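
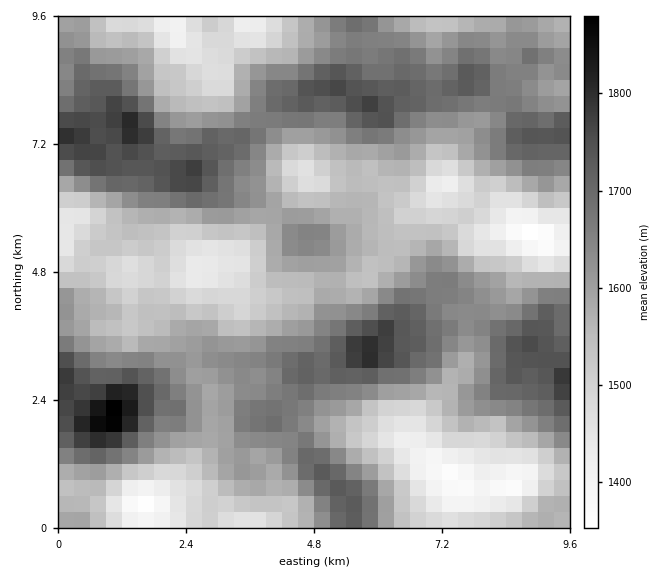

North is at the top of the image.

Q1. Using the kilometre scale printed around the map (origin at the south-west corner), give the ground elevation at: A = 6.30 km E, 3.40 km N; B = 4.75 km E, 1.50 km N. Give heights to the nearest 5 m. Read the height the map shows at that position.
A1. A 1735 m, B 1675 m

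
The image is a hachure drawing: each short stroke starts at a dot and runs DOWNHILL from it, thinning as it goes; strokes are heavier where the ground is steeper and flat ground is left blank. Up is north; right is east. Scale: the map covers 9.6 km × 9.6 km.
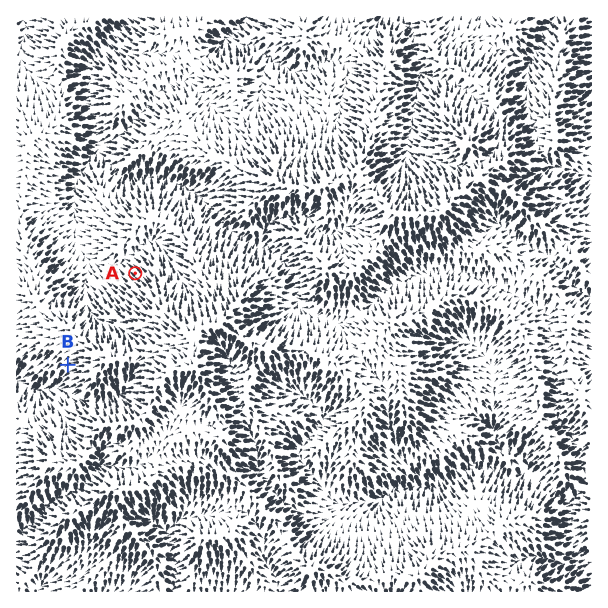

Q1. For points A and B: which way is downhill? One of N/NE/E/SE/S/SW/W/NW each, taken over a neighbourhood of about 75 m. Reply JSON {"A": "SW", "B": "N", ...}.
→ {"A": "NW", "B": "SW"}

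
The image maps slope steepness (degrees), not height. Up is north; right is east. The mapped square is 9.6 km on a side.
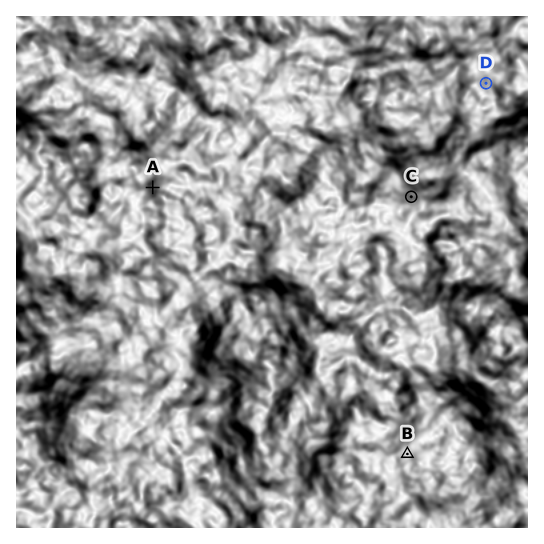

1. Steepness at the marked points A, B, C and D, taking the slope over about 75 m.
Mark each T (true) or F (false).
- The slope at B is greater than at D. F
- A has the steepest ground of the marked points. T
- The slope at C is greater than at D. T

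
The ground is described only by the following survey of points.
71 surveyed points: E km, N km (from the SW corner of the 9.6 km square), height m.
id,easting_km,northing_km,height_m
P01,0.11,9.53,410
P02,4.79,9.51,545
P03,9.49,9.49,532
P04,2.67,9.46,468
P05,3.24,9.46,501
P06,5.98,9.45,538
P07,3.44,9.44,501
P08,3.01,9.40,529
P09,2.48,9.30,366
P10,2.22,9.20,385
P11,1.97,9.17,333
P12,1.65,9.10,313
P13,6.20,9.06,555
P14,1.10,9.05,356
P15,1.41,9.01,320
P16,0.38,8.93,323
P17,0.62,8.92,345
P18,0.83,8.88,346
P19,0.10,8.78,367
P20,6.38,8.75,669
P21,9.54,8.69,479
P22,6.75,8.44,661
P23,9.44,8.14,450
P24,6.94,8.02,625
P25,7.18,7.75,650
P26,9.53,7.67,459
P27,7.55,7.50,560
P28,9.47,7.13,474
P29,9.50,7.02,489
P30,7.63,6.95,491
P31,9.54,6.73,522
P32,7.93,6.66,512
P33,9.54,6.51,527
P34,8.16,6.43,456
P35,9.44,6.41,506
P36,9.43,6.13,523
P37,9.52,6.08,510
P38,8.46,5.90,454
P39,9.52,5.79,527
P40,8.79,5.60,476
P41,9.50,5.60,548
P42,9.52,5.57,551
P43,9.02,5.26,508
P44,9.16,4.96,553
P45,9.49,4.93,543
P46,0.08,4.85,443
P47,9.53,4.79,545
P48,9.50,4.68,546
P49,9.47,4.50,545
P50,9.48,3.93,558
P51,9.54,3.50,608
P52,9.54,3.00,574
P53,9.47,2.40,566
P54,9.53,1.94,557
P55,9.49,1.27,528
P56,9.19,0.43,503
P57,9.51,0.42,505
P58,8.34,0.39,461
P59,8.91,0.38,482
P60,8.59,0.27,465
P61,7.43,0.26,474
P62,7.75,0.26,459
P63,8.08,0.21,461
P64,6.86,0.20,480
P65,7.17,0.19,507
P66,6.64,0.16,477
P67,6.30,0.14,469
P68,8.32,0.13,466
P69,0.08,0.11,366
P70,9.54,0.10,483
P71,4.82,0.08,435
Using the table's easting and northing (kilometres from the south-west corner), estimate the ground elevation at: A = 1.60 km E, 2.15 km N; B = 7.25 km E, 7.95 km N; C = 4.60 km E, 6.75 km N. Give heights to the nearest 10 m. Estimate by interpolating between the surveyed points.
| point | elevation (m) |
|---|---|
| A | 460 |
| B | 620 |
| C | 510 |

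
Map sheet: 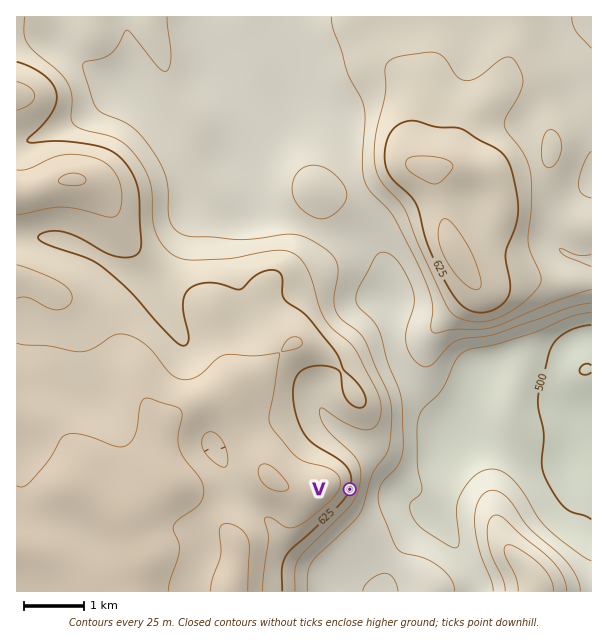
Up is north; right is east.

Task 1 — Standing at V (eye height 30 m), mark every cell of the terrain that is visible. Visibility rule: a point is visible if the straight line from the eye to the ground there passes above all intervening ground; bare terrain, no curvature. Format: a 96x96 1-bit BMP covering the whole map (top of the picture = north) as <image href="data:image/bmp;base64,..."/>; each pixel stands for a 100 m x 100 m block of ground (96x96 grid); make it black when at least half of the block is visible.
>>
<image width="96" height="96" href="data:image/bmp;base64,Qk2+BAAAAAAAAD4AAAAoAAAAYAAAAGAAAAABAAEAAAAAAIAEAAATCwAAEwsAAAIAAAAAAAAA////AAAAAAAAAAAAD/////+//gAAAAAAD////////gAAAAAAD////////gAAAAAAD////////gAAAAAAB////////AAAAAAAB////////AAAAAAAB///////+AAAAAAAB///////8AAAAAAABwP/////4AAAAAAAAAH/////wAAAAAAAAAH/////wAAAAAAAAAD/////gAAAAAAAAAD/////gAAAAAAAAAB/////gAAAAAAAAAB/////gAAAAAAAAAA/////gAEAAAAAAAAf////gAMAAAAAAAAf////gA8AAAAAAAAP////gB8AAAAAAAAH//////8AAAAAAAAD//////8AAAAAAAAB//////8AAAAAAAAB//////8AAAAAAAAB//////8AAAAAAAAD//////8AAAAAAAAH/z////8AAAAAAAAP/j////8AAAAAAAAf/j///P8AAAAAAAA//D//+H8AAAAAAB///D//8H8AAAAAAH//+D//8H8AAAAAA///4D//8H8AAAAAD///wD//8H8AAAAAD///gD//+P8AAAAAD///AD///P8AAAAAB//+AD////8AAAAAAP/+AD////8AAAAAAD/+AD////8AAAAAAB/8AD////8AAAAAAB/4AH////8AAAAAAA/wAH////8AAAAAAAPAAH////8AAAAAAAAAAH////8AAAAAAAAAAH////8AAAAAAAAAAD////8AAAAAAAAAAD////8AAAAAAAAAAD////8AAAAAAAAAAD////8AAAAAAAAAAD////8AAAAAAAAAAD/+D/8AAAAAAAAAAD/8A/8AAAAAAAAAAD/4AP8AAAAAAAAAAD/wAAAAAAAAAAAAAH/wAAAAAAAAAAAAAH/gAAAAAAAAAAAAAH/AAAAAAAAAAAAAAH/AAAAAAAAAAAAAAP+AAAAAAAAAAAAAAP8AAAEAAAAAAAAAAP8AAAEAAAAAAAAAAf4AAAEAAAAAAAAAAf4AAAAAAAAAAAAAA/4AAAAAAAAAAAAAA/4AAAAAAAAAAAAAB/4AAAAAAAAAAAAAB/4AAAAAAAAAAAAAD/4AAAAAAAAAAAAAH/8AAAAAAAAAAAAAP/8AAAAAAAAAAAAAP/+AAAAAAAAAAAAAP//AAAAAAAAAAAAAf8AAAAAAAAAAAAAAfwAAAAAAAAAAAAAAfAAAAAAAAAAAAAAAeAAAAAAAAAAAAAAAcAAAAAAAAAAAAAAAcAAAAAAAAAAAAAAAcAAAAAAAAAAAAAAAcAAAAAAAAAAAAAAA8AAAAAAAAAAAAAAB8AAAAAAAAAAAAAAD8AAAAAAAAAAAAAAH8AAAAAAAAAAAAAAH+AAAAAAAAAAAAAAP+AAAAAAAAAAAAAAP+AAAAAAAAAAAAAAf+AAAAAAAAAAAAAAf/AAAAAAAAAAAAAAf+AAAAAAAAAAAAAA/8AAAAAAAAAAAAAA/4AAAAAAAAAAAAAB/4AAAAAAAAAAAAAB/4AAAAAAAAAAAAAD/4AAAAAAAAAAAAAD/8AAAAAAAAAAAAAD/8AAAAAA="/>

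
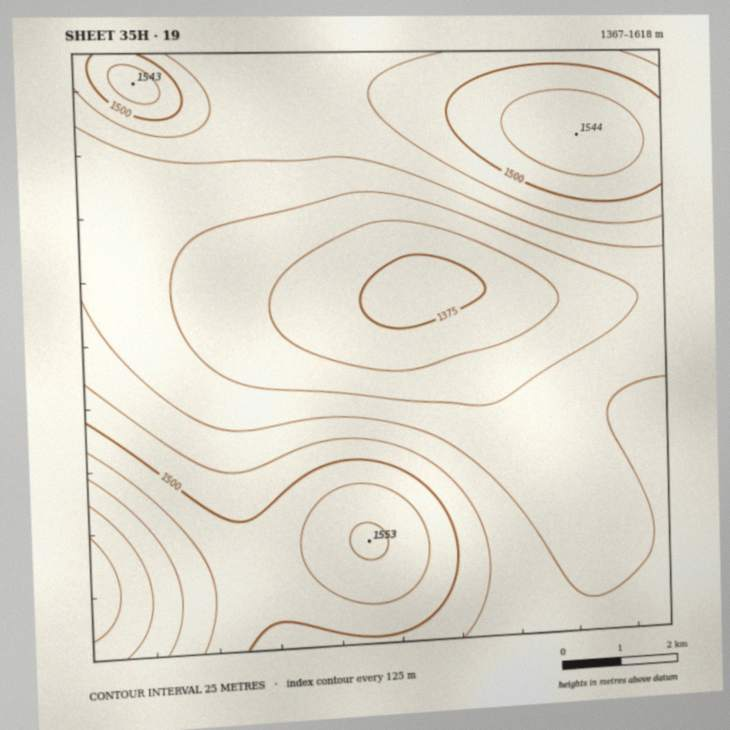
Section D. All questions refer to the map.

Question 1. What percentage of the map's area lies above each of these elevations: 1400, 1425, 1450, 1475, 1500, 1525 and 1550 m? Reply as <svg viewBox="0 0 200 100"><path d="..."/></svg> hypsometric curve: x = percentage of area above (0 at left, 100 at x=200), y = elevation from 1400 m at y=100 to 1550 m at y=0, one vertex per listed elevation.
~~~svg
<svg viewBox="0 0 200 100"><path d="M182 100l-23-17-48-16-38-17-23-17-26-16-16-17"/></svg>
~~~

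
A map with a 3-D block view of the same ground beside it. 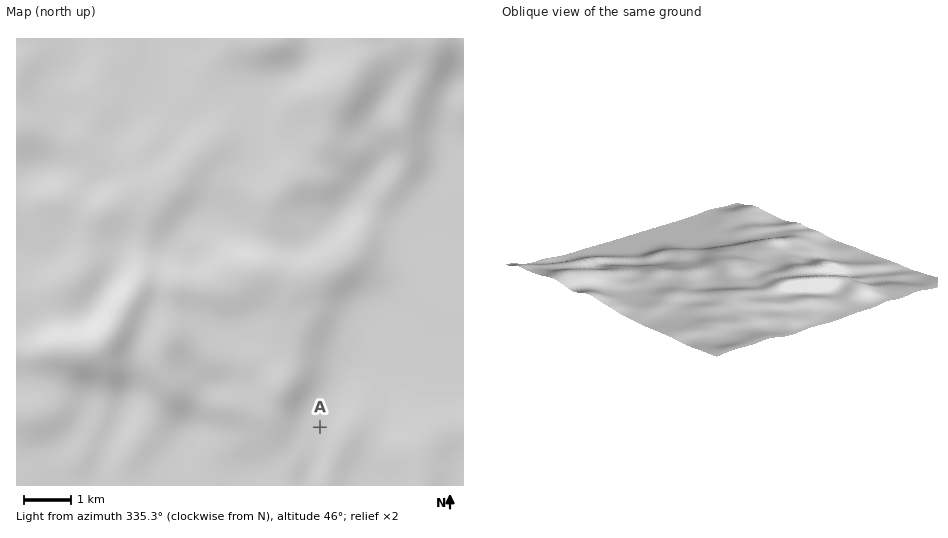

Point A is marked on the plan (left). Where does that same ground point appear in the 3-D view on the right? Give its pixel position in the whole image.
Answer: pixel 774 235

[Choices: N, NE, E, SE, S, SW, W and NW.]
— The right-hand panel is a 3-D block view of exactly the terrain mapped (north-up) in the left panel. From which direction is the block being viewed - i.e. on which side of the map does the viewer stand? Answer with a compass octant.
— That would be NW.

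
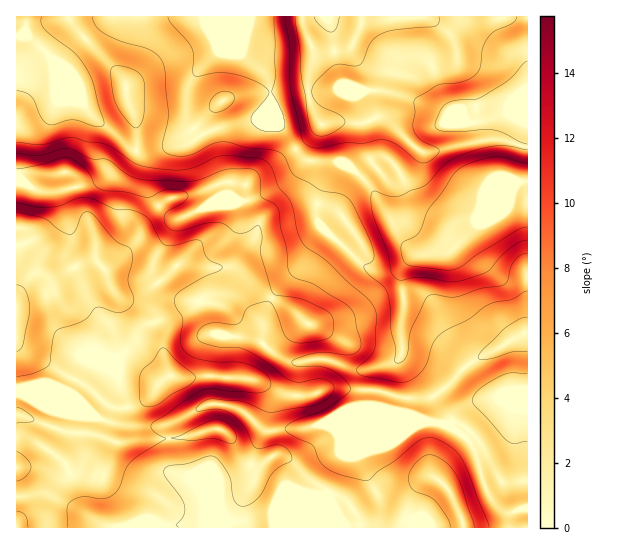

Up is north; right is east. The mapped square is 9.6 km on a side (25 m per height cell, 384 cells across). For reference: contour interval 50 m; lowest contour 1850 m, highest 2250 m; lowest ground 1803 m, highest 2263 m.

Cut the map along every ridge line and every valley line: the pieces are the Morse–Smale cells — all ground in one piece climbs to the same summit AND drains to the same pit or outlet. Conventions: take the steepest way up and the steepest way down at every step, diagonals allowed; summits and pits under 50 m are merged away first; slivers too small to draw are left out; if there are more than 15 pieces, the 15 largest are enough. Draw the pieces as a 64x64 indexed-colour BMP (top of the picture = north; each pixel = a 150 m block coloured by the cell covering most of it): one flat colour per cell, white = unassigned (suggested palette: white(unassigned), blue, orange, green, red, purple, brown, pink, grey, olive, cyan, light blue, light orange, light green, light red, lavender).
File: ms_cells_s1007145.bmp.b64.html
<image width="64" height="64" href="data:image/bmp;base64,Qk12CAAAAAAAAHYAAAAoAAAAQAAAAEAAAAABAAQAAAAAAAAIAAATCwAAEwsAABAAAAAAAAAA////ALR3HwAOf/8ALKAsACgn1gC9Z5QAS1aMAMJ34wB/f38AIr28AM++FwDox64AeLv/AIrfmACWmP8A1bDFABEREREREREREREREREREREREREREREUREREREREREQRERERERERERERERERERERERERERERERRERERERERERBEREREREREREREREREREREREREREREREUREREREREQREREREREREREREREREREREREREREREREUREREREREQRERERERERERERERERERERERERERERERERRERERERERBERERERERERERERERERERERERERERERERREREREREREERERERERERERERERERERERERERERERERFEREREREREERERERERERERERERERERERERERERERERFEREREREREQREREREREREREREREREREREREREREREREURERERERERBERERERERERERERERERERERERERERERERFERERERERBERERERERERERERERERERERERERERERERERFEREREREERERERERERERERERERERERERERERERERERERFEREREERERERERERERERERERERERERERERERERERERERREREERERERERERERERERERERERERERERERERERERERERERERERERERERERERERERERERERERERERERERERERERERERERERERERERERERERERERERERERERERERERERERERERERERERERERERERERERERERERERERERERERERERERERERERERERERERERERERERERERERERERERERERERERERERERERERERERERERERERERERERERERERERERERERERERERERERERERERERERERERERERERERERERERERERERERERERERERERERERERERERERERERERERERERERERERERERERERERERERERERERERERERERERERERERERERERERERERERERERERERERERERERERERERERERERERERERERERERERERERERERERERERERERERERERERERERERERERERERERERERERERERERERERERERERERERERERERERERERERERERERERERERERERERERERERERERERERERERERERERERERERERERERERERERERERERERERERERERERERERERERERERERERERERERERERERERERERERERERERERERERERERERERERERERERERERERERERERERERERERERERERERERERERERERERERERERERERERERERERERERERERERERERERERERERERERERERERERERERERERERERERERERERERERERERERERERERERERERERERERERERERERERERERERERERERERERERERERERERERERERERERERERERERERERERERERERERERERMzEREREREREREREREREREREREREREREREREREREREREzMxERERERERERERERERERERERERERERERERERERERETMzMRERERERERERERERERERERERERERERERERERERERMzMxERERERERERERERERERERERERERERERERERERERETMzMREREREREREREREREREREREREREREREREREREREREzMxEREREREREREREREREREREREREiIRERERERERERERMzMRERERERERERERERERERERERIiIiIREREREREREREzMzERERERERERERERERERERESIiIiIiIRERERERERETMzMzMRERERERERERERERERERIiIiIiIiERERERERERMzMzMzMxERERERERERERERERIiIiIiIiIREREREREREzMzMzMzMzMxERERERERERERIiIiIiIiIiIRERERERETMzMzMzMzMzMxEREREREREREiIiIiIiIiIhEREREREREzMzMzMzMzMzMREREREiIREiIiIiIiIiIiERERERERERMzMzMzMzMzMzMRIiIiIiIiIiIiIiIiIiIREREREREREzMzMzMzMzMzMzIiIiIiIiIiIiIiIiIiIhERERERERETMzMzMzMzMzMzVSIiIiIiIiIiIiIiIiIiERERERERERMzMzMzMzMzMzNVUiIiIiIiIiIiIiIiIiIREREREREREzMzMzMzMzMzNVVVIiIiIiIiIiIiIiIiIhERERERERETMzMzMzMzMzNVVVIiIiIiIiIiIiIiIiIiERERERERETMzMzMzMzMzM1VVUiIiIiIiIiIiIiIiIiIRERERERERMzMzMzMzMzMzVVVSIiIiIiIiIiIiIiIiIhEREREREREzMzMzMzMzMzNVVVIiIiIiIiIiIiIiIiIiERERERERETMzMzMzMzMzM1VVIiIiIiIiIiIiIiIiIiIRERERERETMzMzMzMzMzM1VVVSIiIiIiIiIiIiIiIiIhERERERETMzMzMzMzMzM1VVVVIiIiIiIiIiIiIiIiIiERERERETMzMzMzMzMzM1VVVVUiIiIiIiIiIiIiIiIiIRERERETMzMzMzMzMzM1VVVVVSIiIiIiIiIiIiIiIiIhERERETMzMzMzMzMzMzVVVVVVIiIiIiIiIiIiIiIiIiERERETMzMzMzMzMzMzM1VVVVIiIiIiIiIiIiIiIiIiIRERERMzMzMzMzMzMzMzVVVVUiIiIiIiIiIiIiIiIiIhERERMzMzMzMzMzMzMzNVVVVSIiIiIiIiIiIiIiIiIi"/>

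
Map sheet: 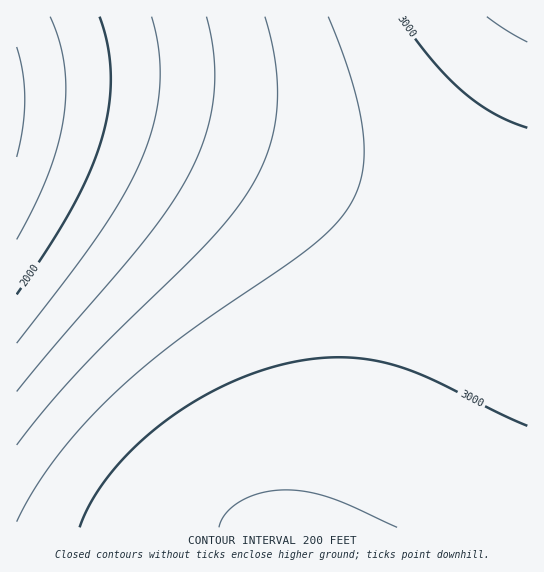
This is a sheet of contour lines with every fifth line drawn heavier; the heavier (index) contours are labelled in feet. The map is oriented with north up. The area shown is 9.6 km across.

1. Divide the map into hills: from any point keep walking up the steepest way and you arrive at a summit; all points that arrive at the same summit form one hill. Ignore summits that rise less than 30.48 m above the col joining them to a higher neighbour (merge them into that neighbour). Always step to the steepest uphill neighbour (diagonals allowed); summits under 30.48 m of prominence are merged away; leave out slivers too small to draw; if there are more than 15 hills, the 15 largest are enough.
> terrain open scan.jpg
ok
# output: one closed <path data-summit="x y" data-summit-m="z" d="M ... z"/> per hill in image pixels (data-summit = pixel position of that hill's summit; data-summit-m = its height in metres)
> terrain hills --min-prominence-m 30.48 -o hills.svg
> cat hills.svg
<path data-summit="294 527" data-summit-m="981" d="M50 104l-34 1 1 423 511-1-1-266-84-30-176-75-65-23-87-21z"/><path data-summit="527 17" data-summit-m="997" d="M527 16l-510 0-1 87 34 1 49 5 55 11 48 13 65 23 176 75 84 30z"/>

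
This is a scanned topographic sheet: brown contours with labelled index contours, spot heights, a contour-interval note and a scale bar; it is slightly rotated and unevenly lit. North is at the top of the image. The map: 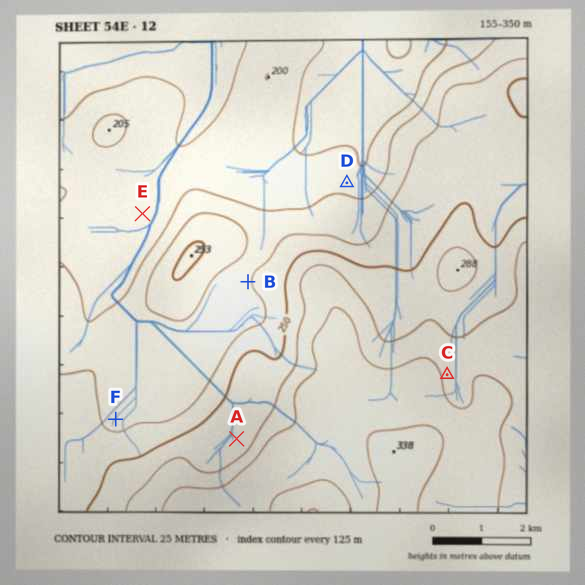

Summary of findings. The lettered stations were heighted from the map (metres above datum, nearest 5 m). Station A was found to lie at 255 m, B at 225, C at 295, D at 190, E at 195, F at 220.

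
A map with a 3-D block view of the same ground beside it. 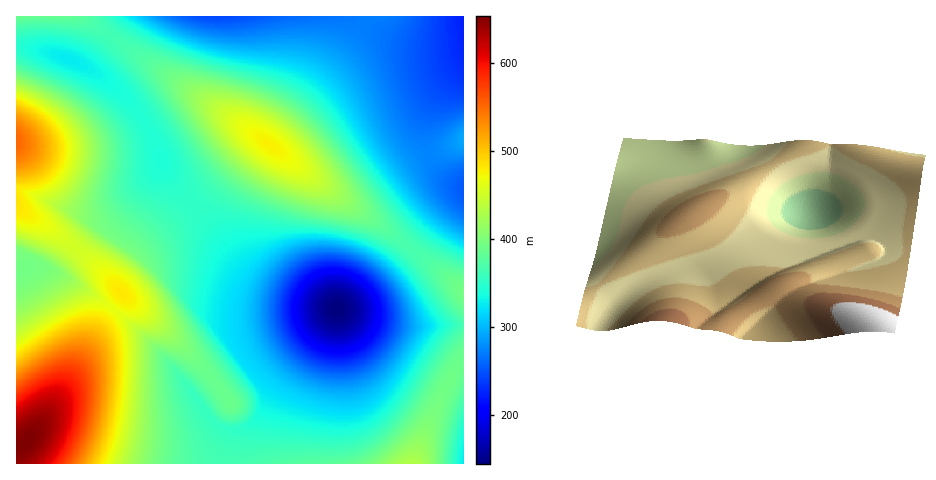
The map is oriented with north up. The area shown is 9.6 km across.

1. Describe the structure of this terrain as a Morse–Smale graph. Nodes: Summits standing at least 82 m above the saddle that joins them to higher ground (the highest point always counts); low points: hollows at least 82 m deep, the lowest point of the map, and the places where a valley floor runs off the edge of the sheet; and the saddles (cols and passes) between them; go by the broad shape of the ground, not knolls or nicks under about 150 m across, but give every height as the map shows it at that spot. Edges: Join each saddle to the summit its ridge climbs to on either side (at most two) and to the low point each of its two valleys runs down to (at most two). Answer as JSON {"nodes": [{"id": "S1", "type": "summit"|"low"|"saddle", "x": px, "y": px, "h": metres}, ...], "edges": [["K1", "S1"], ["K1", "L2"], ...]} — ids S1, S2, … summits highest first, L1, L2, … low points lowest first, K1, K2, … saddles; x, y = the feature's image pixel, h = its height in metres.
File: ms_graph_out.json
{"nodes": [
{"id": "S1", "type": "summit", "x": 26, "y": 441, "h": 653},
{"id": "S2", "type": "summit", "x": 17, "y": 141, "h": 552},
{"id": "S3", "type": "summit", "x": 270, "y": 145, "h": 477},
{"id": "L1", "type": "low", "x": 337, "y": 309, "h": 144},
{"id": "L2", "type": "low", "x": 463, "y": 19, "h": 222},
{"id": "K1", "type": "saddle", "x": 75, "y": 248, "h": 452},
{"id": "K2", "type": "saddle", "x": 412, "y": 249, "h": 367},
{"id": "K3", "type": "saddle", "x": 110, "y": 36, "h": 363},
{"id": "K4", "type": "saddle", "x": 193, "y": 204, "h": 352}],
"edges": [["K1", "S1"], ["K1", "S2"], ["K1", "L1"], ["K2", "S3"], ["K2", "L1"], ["K2", "L2"], ["K3", "S3"], ["K3", "L1"], ["K3", "L2"], ["K4", "S1"], ["K4", "S3"], ["K4", "L1"]]}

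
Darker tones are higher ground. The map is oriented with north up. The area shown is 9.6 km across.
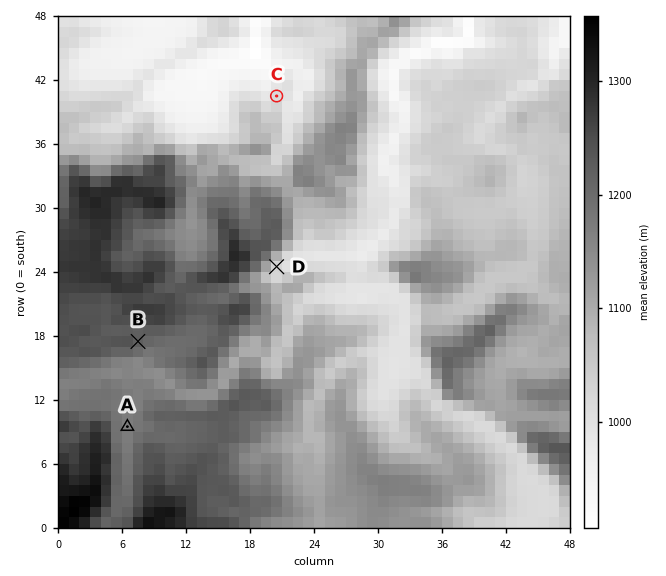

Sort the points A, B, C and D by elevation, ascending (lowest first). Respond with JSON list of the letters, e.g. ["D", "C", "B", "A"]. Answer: ["C", "D", "A", "B"]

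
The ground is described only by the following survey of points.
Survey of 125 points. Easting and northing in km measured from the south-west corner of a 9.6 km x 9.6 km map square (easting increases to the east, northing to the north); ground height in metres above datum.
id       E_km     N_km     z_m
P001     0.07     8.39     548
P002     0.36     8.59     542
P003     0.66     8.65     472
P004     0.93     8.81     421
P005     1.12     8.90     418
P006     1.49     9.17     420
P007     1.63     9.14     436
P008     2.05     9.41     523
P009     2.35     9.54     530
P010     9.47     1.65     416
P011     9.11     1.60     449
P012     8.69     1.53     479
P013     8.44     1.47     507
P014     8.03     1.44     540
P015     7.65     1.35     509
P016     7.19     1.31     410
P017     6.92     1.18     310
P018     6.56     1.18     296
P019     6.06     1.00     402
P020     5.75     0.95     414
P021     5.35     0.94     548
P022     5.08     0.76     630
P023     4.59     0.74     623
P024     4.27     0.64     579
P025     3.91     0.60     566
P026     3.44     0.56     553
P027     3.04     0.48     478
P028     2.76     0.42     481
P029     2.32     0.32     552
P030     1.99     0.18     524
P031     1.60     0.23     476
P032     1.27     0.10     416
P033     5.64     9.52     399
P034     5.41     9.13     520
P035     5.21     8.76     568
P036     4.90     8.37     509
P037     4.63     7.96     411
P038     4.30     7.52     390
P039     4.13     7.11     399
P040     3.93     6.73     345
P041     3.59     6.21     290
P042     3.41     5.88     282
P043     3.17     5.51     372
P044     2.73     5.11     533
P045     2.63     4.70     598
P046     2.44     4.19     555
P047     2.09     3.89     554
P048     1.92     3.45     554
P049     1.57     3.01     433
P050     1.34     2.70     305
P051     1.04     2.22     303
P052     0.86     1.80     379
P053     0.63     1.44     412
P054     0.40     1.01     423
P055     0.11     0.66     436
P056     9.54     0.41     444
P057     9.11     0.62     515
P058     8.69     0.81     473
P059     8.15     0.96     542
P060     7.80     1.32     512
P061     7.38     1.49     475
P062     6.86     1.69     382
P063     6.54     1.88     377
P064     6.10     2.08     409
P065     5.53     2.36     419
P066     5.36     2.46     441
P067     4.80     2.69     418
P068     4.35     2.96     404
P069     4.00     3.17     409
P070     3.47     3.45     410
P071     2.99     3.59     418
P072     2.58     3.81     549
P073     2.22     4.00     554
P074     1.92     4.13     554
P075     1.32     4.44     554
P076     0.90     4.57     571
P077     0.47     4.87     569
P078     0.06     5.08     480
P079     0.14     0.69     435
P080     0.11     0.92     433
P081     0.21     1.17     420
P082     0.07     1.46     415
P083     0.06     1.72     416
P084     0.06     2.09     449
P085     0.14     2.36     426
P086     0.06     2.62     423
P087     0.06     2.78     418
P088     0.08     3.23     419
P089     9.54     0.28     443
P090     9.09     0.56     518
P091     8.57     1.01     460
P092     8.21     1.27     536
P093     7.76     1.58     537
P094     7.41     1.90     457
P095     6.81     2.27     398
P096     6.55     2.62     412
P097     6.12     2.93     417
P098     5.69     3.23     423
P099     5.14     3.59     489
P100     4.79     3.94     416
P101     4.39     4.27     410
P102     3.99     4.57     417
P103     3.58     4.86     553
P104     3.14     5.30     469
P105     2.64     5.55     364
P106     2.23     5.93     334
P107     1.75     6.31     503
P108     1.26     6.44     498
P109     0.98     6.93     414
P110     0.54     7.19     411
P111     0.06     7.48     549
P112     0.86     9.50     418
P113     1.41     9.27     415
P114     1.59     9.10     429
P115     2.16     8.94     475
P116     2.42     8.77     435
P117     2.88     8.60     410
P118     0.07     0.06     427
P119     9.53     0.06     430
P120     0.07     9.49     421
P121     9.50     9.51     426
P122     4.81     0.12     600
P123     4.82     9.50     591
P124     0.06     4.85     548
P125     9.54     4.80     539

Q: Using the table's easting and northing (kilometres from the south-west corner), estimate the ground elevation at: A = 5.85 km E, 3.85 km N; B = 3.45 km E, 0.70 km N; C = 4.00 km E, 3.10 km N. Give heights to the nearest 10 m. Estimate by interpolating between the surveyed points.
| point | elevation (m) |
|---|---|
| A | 540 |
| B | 560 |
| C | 400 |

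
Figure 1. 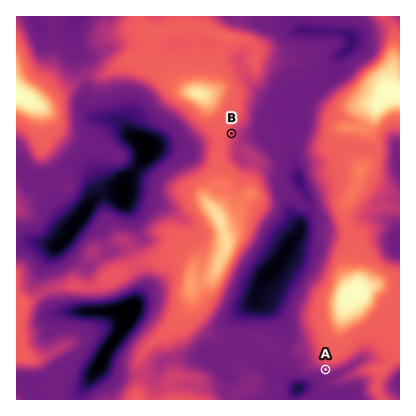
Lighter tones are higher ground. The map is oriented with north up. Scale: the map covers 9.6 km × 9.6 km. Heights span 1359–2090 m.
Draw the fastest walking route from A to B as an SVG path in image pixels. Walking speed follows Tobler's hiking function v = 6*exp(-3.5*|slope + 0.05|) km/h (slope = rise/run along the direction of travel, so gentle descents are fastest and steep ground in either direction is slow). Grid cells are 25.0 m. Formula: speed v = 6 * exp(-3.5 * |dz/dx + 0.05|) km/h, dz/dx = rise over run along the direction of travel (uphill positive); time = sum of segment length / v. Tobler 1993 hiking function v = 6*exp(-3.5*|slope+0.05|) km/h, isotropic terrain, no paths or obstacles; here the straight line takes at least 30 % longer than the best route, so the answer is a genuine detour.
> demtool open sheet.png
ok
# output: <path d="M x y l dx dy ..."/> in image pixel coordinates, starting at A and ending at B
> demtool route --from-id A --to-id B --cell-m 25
<path d="M326 370l-10-6-2-2-18-36 0-26 18-36 0-46-8-14-28-28-6-12-8-8-18-10-4 0-4-2-6-10"/>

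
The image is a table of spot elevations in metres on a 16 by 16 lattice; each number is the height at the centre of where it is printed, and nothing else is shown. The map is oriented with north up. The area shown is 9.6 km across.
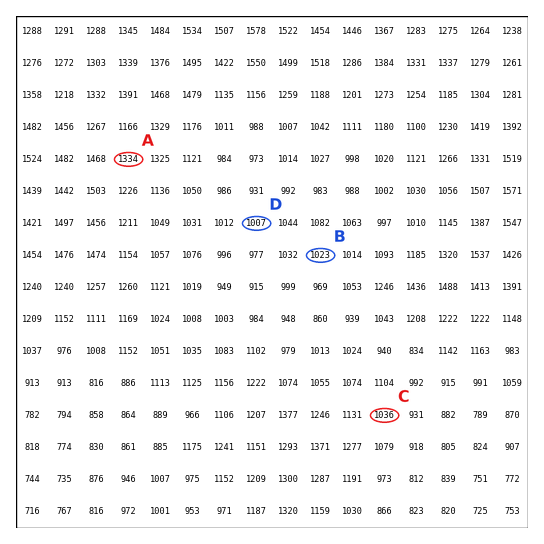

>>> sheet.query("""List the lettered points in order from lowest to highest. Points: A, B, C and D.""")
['D', 'B', 'C', 'A']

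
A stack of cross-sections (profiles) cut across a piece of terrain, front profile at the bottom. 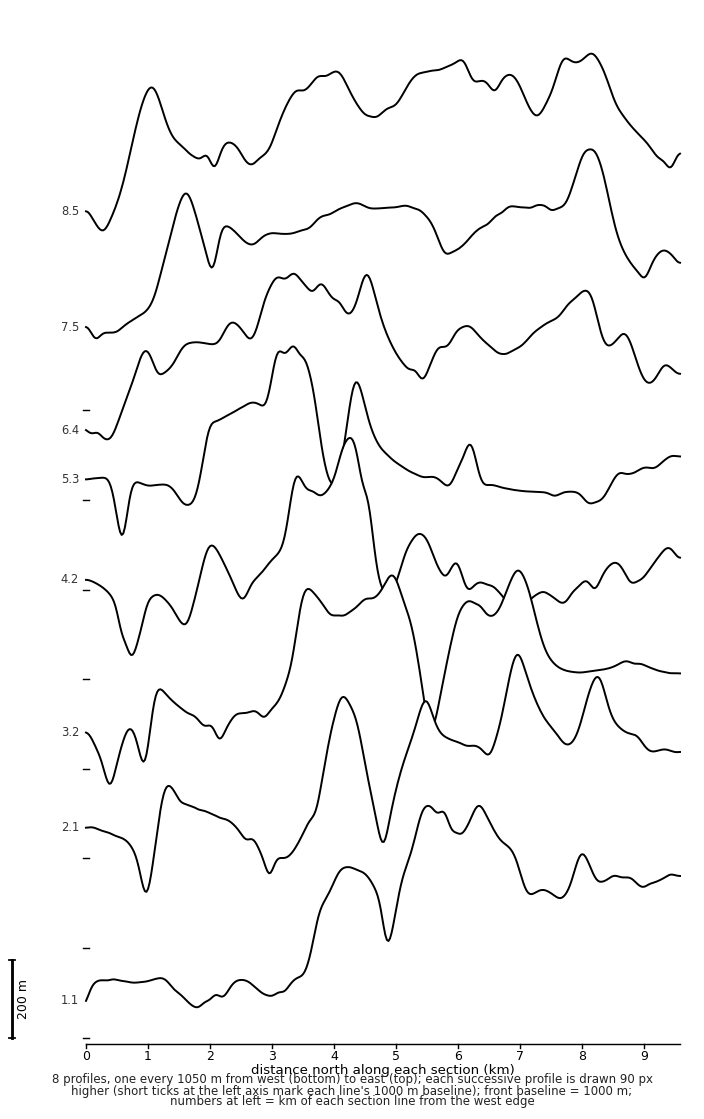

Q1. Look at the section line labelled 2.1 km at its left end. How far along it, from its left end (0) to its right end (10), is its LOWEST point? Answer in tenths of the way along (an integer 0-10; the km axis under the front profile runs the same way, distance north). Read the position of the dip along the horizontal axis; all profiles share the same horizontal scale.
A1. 1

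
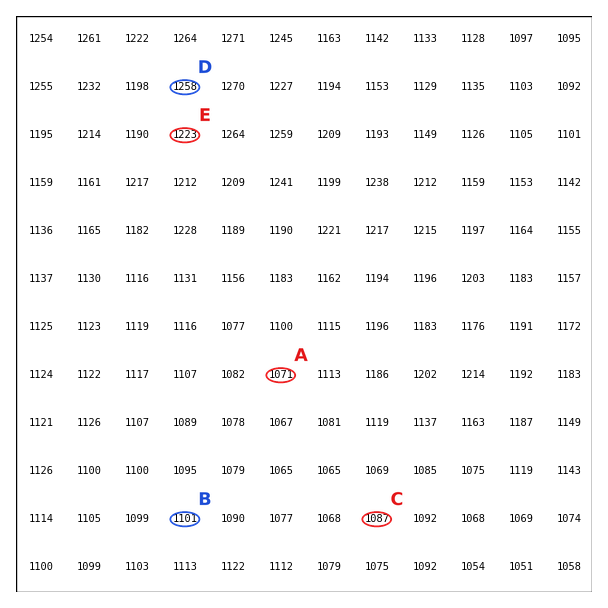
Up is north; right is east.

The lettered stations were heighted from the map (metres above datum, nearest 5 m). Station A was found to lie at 1070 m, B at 1100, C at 1085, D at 1260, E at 1225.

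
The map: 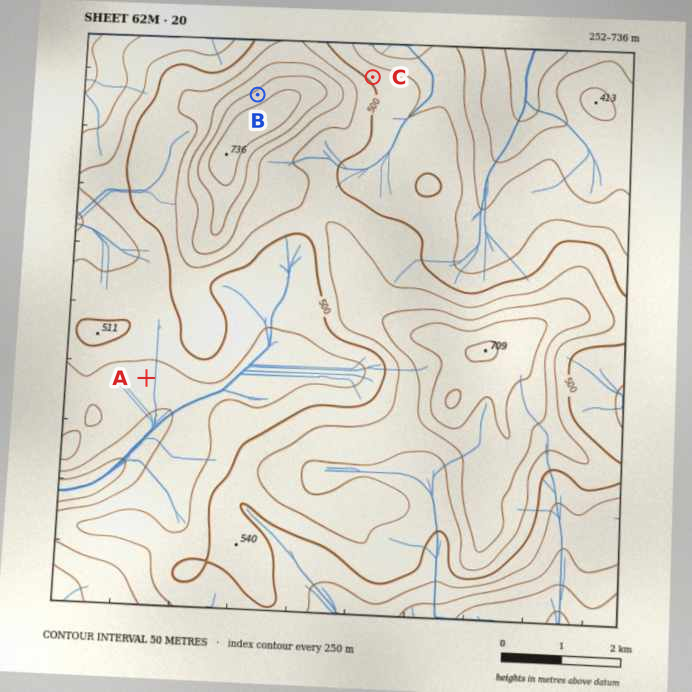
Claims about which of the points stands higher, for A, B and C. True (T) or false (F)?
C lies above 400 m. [T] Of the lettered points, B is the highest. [T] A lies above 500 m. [F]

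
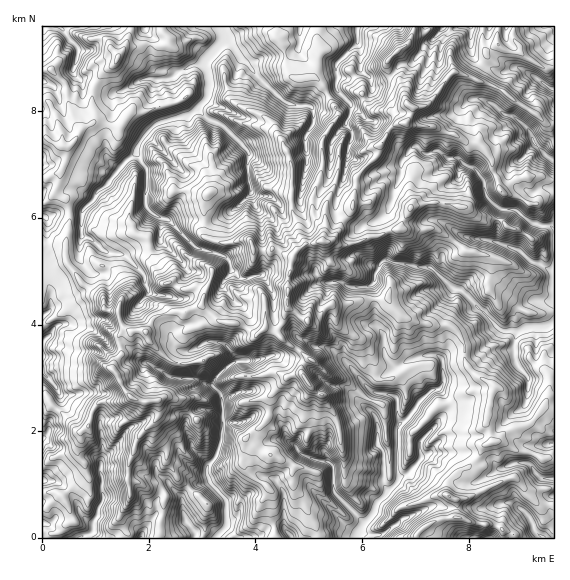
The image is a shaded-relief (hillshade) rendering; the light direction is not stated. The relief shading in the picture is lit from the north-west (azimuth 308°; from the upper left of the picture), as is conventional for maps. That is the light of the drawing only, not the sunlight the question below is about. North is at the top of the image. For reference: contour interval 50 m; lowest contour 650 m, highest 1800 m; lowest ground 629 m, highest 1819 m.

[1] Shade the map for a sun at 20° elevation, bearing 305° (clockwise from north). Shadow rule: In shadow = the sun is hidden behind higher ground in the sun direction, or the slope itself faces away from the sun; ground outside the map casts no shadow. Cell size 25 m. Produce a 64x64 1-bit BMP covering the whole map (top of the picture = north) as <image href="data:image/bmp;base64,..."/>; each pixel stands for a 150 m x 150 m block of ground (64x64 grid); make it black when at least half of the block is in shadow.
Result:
<image width="64" height="64" href="data:image/bmp;base64,Qk0+AgAAAAAAAD4AAAAoAAAAQAAAAEAAAAABAAEAAAAAAAACAAATCwAAEwsAAAIAAAAAAAAA////AAAAAAA+Gf4CHyH//A59/yYfGP+MTz/vFj/OABgLP+cGH+cH+BMf5wY+4I/wA5/nBH/4A/MDH/8A3/wAcAMf/gSb/AMPgx/+DBv+Ac0Dn/4AO/8A/Qef/wPz/4HwB8//A3f/gMYH7/8Pd/tAA4Mn/w63/YAAgxv/jgf8wMADD//kB/5A8AEX/mR//wD4QAG3BH/7APhAAG/iP//AOAAwP/N/+eAIADv/AH/wYAAAfv/Af/BAIAA8B/4//kQgAB3z/n/vxuQAEz8//+/DIMAWP5v/6+eAwAIBi3/jAz4gMCALf8EAP4A4AAm/wIxggDgNCeQEbVwADY8J9g/8HwAJh4H/6fw/AAhHsf/v/D8AAAM5///8OwAAADn///APCAADMP//4B8YAg+wf//x/xwCACAGf//7CAIAAAeH//kIDgAAC+f/j8wfh4AJ8+f/zh2H4Qnxw/8OHMfhibADoQcMAeGJsAMCA4wAwZX4NwYTyAHB1PwXYBPoAcHUf37wH/gDwdY//n8PeAOB3j/4Pg08AwPeH/A8BD4CAc4f8JgAP+AAzgf8GAAf/ABGA/5xAAP4AAYB//EAAHwAxAB/gQCEHAHMgn+IAP8YAEiCPwgQf5kAGAMYHTh/+QAZHwB9OH/4ABwfzDAYPPwAHg/cBDAQfAEHA8wMABBEAQMDzEAAGAABAgHAWA=="/>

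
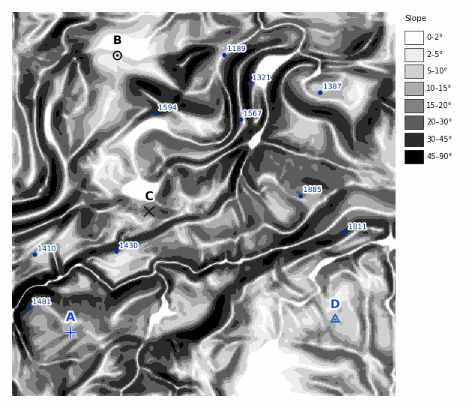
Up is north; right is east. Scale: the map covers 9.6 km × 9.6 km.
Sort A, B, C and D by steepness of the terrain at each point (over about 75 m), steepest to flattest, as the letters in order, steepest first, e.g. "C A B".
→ C A D B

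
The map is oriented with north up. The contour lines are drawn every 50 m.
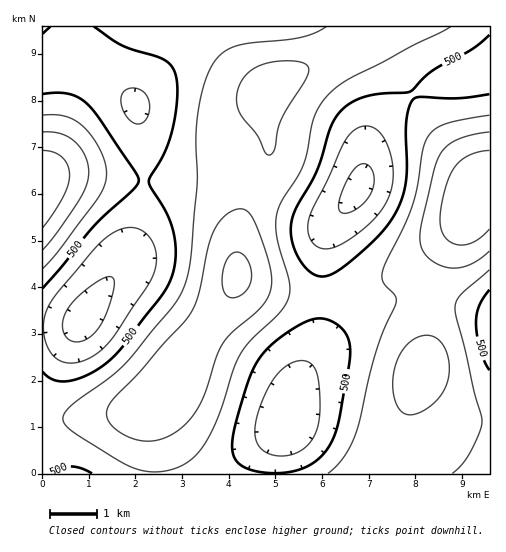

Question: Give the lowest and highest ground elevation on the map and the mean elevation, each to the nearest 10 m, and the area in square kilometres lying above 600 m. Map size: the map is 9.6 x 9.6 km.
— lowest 380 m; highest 700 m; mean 540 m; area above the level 15.4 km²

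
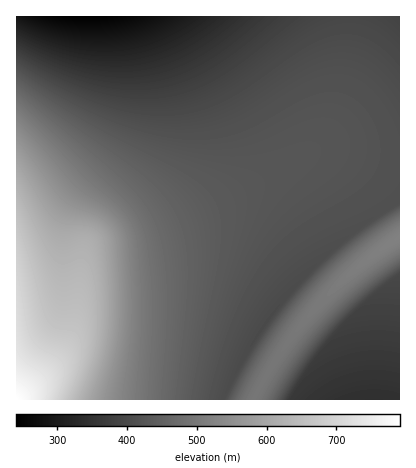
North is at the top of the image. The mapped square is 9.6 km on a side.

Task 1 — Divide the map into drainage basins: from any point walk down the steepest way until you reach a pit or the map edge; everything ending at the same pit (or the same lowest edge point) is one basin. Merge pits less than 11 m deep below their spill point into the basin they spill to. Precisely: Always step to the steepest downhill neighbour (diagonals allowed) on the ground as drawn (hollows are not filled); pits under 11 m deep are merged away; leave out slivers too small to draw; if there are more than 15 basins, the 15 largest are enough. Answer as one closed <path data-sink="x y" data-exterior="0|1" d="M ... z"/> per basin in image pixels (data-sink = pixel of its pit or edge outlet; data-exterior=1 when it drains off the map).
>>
<path data-sink="84 16" data-exterior="1" d="M400 16l-384 0 0 382 38-34 16-26 7-30 4-44 4-12 7-6 46-11 38-13 66-31 76-41 18-1 44 9 20 1z"/><path data-sink="264 324" data-exterior="0" d="M336 149l-14 0-10 3-70 39-82 37-34 10-28 5-10 5-7 16-4 44-7 30-16 26-38 36 238 0 18-34 40-54 44-44 44-32 0-76-20-2z"/><path data-sink="374 400" data-exterior="1" d="M400 237l-44 31-44 44-40 54-18 34 146 0z"/>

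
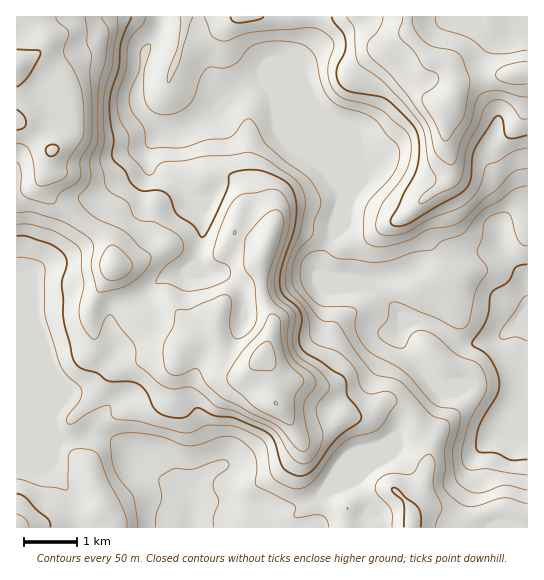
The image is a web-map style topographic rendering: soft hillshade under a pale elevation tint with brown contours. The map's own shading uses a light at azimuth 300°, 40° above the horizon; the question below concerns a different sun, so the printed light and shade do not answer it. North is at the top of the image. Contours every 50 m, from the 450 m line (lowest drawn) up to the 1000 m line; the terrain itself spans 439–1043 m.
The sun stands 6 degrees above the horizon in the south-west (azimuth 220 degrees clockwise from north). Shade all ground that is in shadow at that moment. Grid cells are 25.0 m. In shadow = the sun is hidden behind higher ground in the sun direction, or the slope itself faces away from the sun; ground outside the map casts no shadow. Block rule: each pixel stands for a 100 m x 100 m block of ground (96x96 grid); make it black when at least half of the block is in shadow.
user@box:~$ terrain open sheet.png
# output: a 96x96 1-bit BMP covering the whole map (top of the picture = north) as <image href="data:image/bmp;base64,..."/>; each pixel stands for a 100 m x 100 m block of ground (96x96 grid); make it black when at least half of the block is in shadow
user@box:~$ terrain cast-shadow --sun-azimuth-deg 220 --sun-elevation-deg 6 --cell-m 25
<image width="96" height="96" href="data:image/bmp;base64,Qk2+BAAAAAAAAD4AAAAoAAAAYAAAAGAAAAABAAEAAAAAAIAEAAATCwAAEwsAAAIAAAAAAAAA////AAAAAAAQAA8AAAAAAAAMAAB8AA+AAAAAAAAcAAD+AB+AAAAAAAAYAAD/AB+AAAAAAAAAPAD/AD/AAAAAAAAB/w//AH/AAAAAAAAD////gH/gAAAAAAAH////gH/gAAAAAAHH////gP/gAAAAAAPn//9/AP/gAAAAAAfj//8fAf/gAAAAAAfh//8AAf/AAAAAAAPh//8AA//AAAAAAACD//8AA/+AAAAAAAAD//8AB/8AAAAAAAAB//8AD/4AAAABgAAA//8AB/wAAAADgAAA//8AAGAAAAADwAAAf/8AAAAAAAAHwAAA//8AAAAAAAAH4AAD//4AAAAAAAAP4AAP//4AAAAAAAAf8YAf//wAAAAAAAAf88A///wAAAAAAAA/8+B///wAAAAAAAA/8+D//vwAAAAAAAAPA/P//ngAAAAAAAAAZ////nAAAAAAAAAD////+PAAAAAAAAAP////8PgAAAAAAAA/////wfgAAAAAAAB/////A/gAAAAAAAB////+f/gAAAAAAAD////8//wAAAAAAAD////5//wAAAAAAAD////z//wAAAAAAcD////n//wAAAAAAcD/////4/wAAAAAAeD/////gHwAAAAAAeB////8ABwAAAAAAMD////wAAAAAAAAAED////gAAAAAAAAAIH////AAAAAAAADAcH///+AAYAAAAAH+cH///+AAAAAAAAH/8H///8AAAAAAAAP/8H///8AAAAAAAAP/4H///+AAAAAAAAH8AH///+AAAAAAAAAAAH////AAAAAAB4AAAD///+AD+AAAD8AAAD///+AD+AAAD+AAAD///gAB8AAAD/BAAD///AAAMAAAD/HwAD//+AAAAAAAD/vwAD//8AAAAAAAH//4AB//8AAAAAAAf//4AB//4AAAAAAA///4AB//4AAAAAAD///8AB//4AAAAAAH///8AD//4AAAAAAP///8AD//wAAAAAAf4//8AB//gAAAAAADj//gAB//AAAAAAAAH//gAB//AAAAAAAAP//AAH//AAAAAAAB5/+AAP//AAADgAAP//wAAf//AAAHgAAf//wAA///gAAHwAAP//v/////gAAHwAAH////////wAAHwAAB////////wAAPwAAA////////wAAHwAAh////+///4AAH4AAB///58f//4AADwAAD//+AQf//4AAAwAAD//wAAf//4AAAAAAD//gAAP//wAABgAAD//AAAAAAAAADwAAD//AAAAAAAAADwAAD//AAAAAAAAAHwAAD//AAAAAAAAAHwAAD//AAAAAAAAAHgAAD//AAAAAAAAADAAAH//AAAAAAAAAAAAAH//AAAAAAAAAAAAAP//AAAAAAAAAAAAAP//gAAAAAAAACA/Af//gAAAAAAAAHD/gf//wAAAAAAAAPj/gPf/wAAAAAAAB/h/wCP/wAAAAAAAH/gcAAP/4AAAAAAAP/gEAAP/4AAAAAAAf/gAD///4AAAAAAAf/AAD///4AAAAAAAfwAAB///4AAAAAAAPAAA="/>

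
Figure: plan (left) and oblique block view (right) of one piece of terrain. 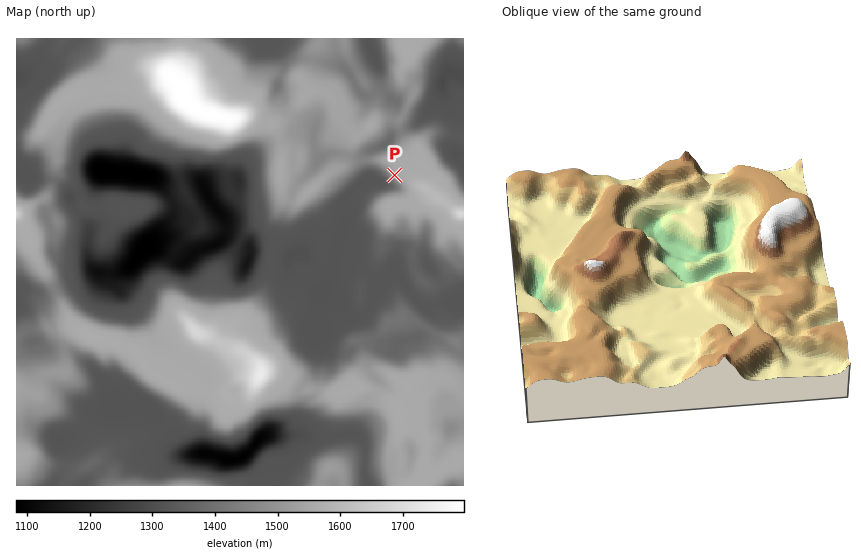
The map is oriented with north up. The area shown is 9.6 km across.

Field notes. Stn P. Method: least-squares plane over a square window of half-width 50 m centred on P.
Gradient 35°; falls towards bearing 229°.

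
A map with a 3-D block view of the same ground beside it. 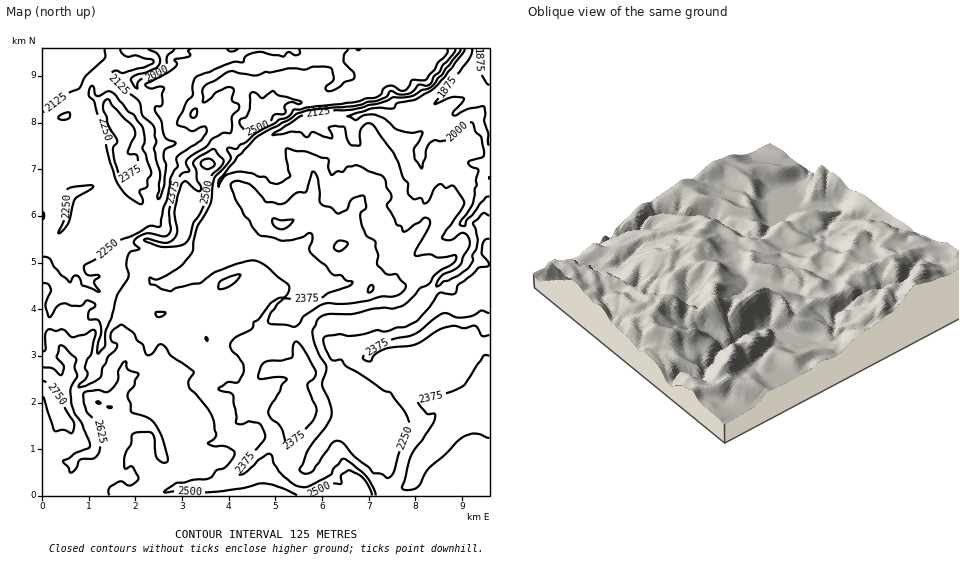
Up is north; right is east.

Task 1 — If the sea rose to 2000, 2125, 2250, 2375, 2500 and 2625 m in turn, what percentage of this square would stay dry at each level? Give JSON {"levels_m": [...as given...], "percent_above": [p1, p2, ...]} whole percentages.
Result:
{"levels_m": [2000, 2125, 2250, 2375, 2500, 2625], "percent_above": [96, 89, 69, 41, 15, 5]}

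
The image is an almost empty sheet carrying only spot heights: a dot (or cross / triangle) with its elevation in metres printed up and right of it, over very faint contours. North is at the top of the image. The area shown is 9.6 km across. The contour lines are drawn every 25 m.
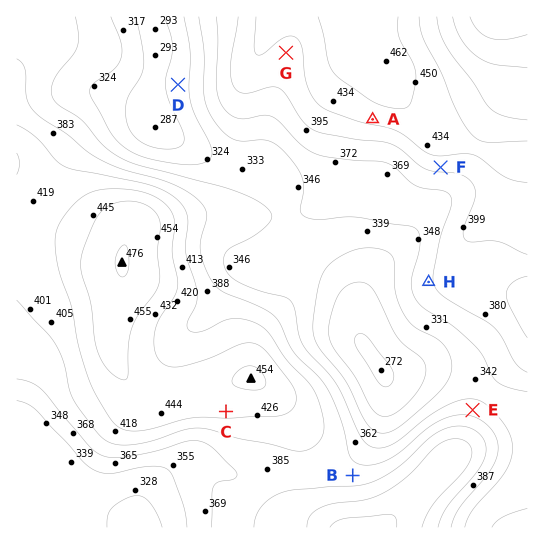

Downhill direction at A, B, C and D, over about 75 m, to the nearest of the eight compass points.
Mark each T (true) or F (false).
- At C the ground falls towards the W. F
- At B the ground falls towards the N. T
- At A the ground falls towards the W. F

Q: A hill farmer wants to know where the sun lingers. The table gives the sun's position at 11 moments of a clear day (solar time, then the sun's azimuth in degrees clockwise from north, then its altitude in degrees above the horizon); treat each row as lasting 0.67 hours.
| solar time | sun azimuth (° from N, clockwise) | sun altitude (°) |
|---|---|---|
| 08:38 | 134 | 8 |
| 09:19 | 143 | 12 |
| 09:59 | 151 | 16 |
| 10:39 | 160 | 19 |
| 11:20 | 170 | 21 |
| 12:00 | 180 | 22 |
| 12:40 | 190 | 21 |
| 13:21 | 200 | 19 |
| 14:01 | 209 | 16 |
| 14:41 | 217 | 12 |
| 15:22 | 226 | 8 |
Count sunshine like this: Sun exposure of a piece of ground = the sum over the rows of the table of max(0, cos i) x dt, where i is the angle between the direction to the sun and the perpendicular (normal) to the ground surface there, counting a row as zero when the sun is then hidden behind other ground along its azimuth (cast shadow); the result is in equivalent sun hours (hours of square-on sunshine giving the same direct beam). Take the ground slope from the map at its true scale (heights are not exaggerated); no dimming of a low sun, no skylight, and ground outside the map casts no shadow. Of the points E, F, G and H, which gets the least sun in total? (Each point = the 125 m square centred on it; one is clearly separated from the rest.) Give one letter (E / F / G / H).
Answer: E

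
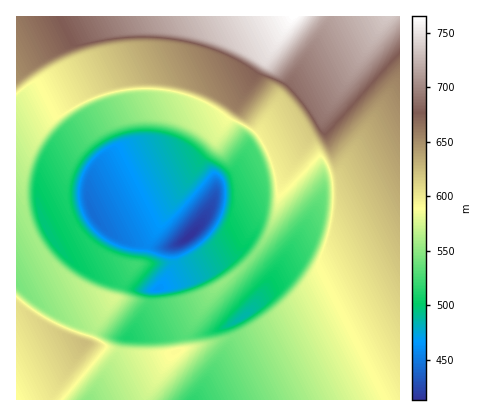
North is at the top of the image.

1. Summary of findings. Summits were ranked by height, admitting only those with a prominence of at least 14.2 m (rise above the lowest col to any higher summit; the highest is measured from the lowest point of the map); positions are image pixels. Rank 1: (86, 342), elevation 625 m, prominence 67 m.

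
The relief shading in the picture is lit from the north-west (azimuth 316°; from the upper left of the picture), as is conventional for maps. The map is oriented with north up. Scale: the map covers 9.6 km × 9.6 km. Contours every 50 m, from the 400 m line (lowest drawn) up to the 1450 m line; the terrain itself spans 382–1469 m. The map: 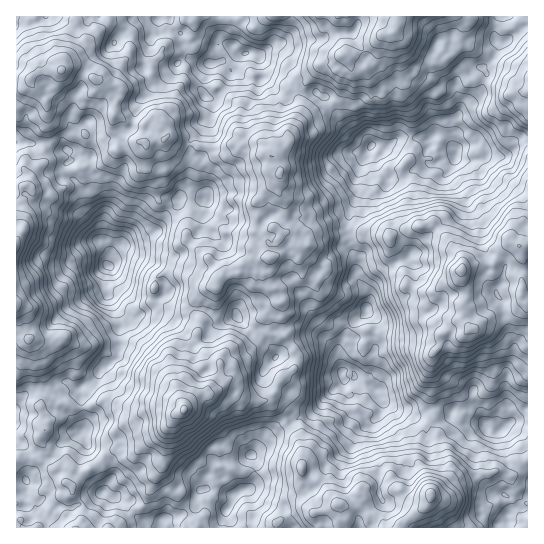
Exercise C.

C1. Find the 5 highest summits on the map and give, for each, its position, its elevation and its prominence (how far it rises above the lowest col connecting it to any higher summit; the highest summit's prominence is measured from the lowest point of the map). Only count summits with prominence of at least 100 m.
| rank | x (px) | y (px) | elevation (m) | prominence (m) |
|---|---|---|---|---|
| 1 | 185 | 410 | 1469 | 1087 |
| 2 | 431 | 494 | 1373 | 454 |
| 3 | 462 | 270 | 1370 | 488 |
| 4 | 395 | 31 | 1285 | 340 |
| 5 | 62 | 70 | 1261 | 262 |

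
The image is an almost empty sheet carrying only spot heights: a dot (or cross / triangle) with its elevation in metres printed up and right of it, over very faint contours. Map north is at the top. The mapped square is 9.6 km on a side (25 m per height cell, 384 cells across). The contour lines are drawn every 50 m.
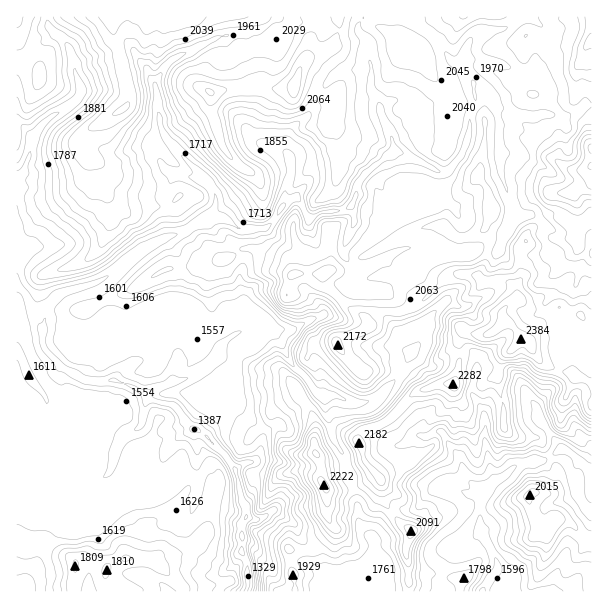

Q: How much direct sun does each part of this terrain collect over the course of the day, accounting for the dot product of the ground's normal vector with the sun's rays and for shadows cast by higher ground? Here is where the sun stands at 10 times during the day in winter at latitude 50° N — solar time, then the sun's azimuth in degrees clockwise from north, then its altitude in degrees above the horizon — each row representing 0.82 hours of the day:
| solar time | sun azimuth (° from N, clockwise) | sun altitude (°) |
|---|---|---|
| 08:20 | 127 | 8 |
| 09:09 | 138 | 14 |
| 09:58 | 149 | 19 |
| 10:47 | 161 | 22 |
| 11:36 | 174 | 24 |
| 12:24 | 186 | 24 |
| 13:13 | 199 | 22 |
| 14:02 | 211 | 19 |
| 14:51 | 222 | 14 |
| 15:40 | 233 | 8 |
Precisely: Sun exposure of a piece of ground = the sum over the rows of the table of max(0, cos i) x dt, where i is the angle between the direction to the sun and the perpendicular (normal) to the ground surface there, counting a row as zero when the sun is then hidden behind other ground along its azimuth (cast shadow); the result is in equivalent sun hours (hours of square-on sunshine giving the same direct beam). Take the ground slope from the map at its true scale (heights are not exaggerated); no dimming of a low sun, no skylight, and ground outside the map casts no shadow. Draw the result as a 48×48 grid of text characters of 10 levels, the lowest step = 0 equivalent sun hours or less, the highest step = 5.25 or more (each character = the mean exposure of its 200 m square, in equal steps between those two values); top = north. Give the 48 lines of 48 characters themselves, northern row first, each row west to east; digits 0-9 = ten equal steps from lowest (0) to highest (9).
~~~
555787766655667677776334445553322456689874135544
642588665766688975332333233446532147675322333332
541256675577887301223332224455544435753345554435
533336554377610133322222356654555543555676655435
544325655336210111211113666444466653245433555567
545424565334342000123124552344666664335754334566
567642223343567757887666643444766665433465444456
687510112554577677888899744444544444442246766564
774000147874467743578998434443465444543244332331
452102677764588753357886766433355444544444322120
433345666654377763223556776555556544433345431022
545665443234438886101244555456635776522334441014
645665544323554899610233454575100047312333226413
544455555543212379984444545651233320245334320356
434456555554322147886556226644444444466333442237
555676654434456656777421489613444443554324689988
566778655557887756778300310034443210244543456577
567777666999984000254233022423321233223542035655
566666568997411102000142044223235667546521224444
432222589731022222442213223123554344422214655565
310125996210124445653321101265434420000002232477
535899962113676677667634446433444332442000243122
589985321369999888786345774355543226755642210222
367311146997667877668776687111123355344102321001
355444555554444555557999735510235862001224532411
444455544544444554444686100033488644200243113454
433444555444444444332221010158644333564574134445
434555555444444444321002466444333223679935644434
432665555544454543300004578611222125445699963444
433257778444566423444401778853321000243369998533
542210222688531243444441267898521003354765799775
554343221134554443455554012564002799957753474374
444444444320157544344566200000016886855644345886
445444444533337864336564200000167669775543336789
555444445514432574335312111015876666896563216979
455444454234410026455300222544553103886799875997
444444444444332103875564531353222377566689985257
444444444444443221402114543363135998667553100234
444444444444432332253587522247457765557521000234
444444444444324444264888764478952233344310122334
444444444322134344145753465566866201223246665223
344444332111343334324137676558830023565676632122
122221111133332233210002585347772157655554544751
322000000111112453244200479734556886553444576774
655100002101234653224554578865565544432479998656
665544325765345554032444678754567422213567868667
554445454457633440233144455454445443126535567665
544445553333753446734134444444346546678345587654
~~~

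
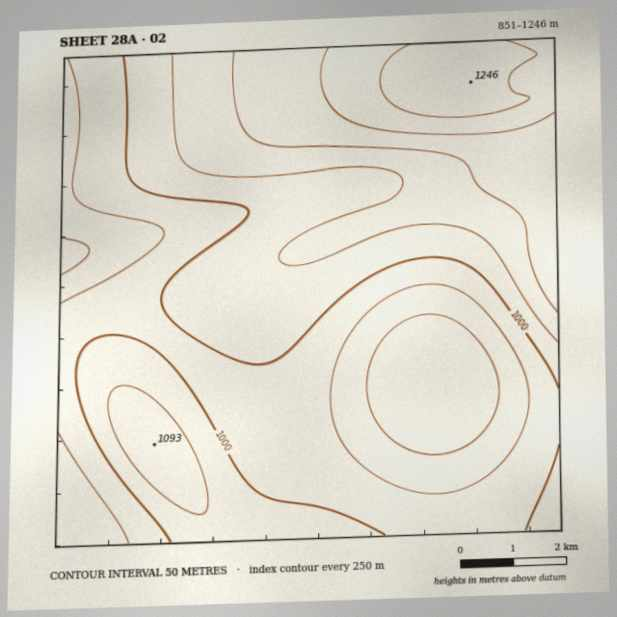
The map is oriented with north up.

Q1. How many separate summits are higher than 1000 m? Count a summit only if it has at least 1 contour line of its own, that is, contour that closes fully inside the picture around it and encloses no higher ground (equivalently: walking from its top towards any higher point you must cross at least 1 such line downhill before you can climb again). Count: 1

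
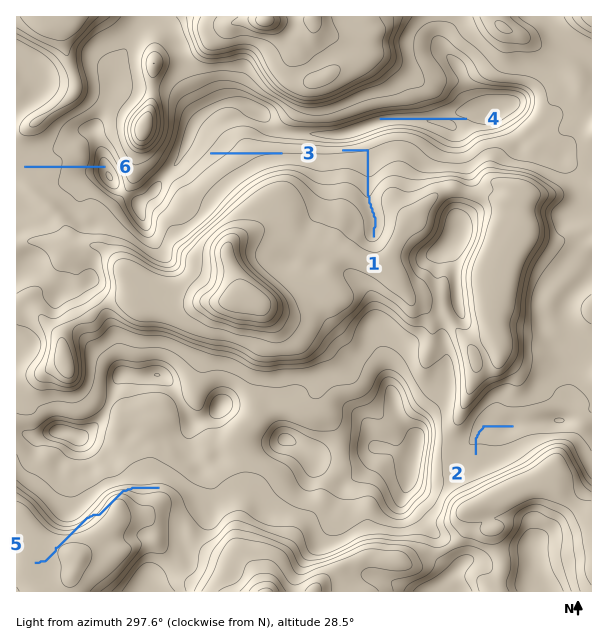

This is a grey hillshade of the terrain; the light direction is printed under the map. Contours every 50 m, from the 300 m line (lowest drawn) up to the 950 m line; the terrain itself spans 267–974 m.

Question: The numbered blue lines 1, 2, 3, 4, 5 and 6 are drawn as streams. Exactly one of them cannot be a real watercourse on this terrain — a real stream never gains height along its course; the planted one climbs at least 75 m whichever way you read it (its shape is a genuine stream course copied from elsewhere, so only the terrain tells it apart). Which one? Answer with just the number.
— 5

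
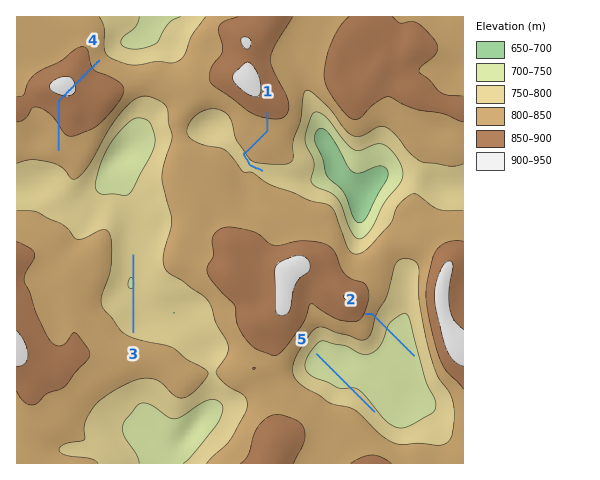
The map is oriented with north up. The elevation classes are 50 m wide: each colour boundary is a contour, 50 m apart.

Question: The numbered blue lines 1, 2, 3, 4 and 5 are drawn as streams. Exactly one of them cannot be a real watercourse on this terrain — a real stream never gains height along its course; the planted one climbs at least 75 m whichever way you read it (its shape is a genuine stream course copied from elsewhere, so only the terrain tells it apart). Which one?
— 4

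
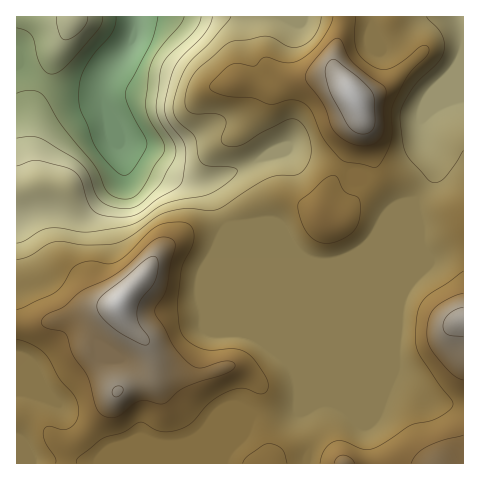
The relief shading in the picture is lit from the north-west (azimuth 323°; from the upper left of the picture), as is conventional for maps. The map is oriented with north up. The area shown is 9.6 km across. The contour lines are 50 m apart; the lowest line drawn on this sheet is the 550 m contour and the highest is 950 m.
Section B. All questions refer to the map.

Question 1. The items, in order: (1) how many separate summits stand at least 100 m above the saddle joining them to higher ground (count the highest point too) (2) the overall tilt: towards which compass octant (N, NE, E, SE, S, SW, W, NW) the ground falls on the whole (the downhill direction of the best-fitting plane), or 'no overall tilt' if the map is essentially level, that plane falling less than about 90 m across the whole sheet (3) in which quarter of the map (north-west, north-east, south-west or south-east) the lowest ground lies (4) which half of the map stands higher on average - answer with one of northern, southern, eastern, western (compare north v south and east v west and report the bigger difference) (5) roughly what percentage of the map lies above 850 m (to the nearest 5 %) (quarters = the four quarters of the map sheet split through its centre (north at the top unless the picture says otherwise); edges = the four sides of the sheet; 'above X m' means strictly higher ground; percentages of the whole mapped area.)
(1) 3 summits rise at least 100 m above their surroundings.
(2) Overall the map slopes down towards the north-west.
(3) Look to the north-west quarter for the lowest ground.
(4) Taken as a whole, the southern half is higher than the northern.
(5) About 25 % of the map lies above 850 m.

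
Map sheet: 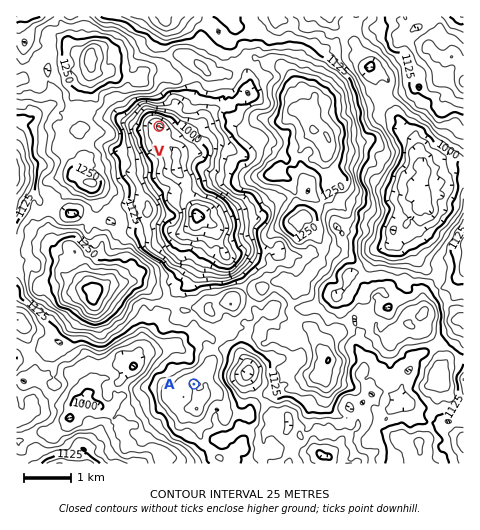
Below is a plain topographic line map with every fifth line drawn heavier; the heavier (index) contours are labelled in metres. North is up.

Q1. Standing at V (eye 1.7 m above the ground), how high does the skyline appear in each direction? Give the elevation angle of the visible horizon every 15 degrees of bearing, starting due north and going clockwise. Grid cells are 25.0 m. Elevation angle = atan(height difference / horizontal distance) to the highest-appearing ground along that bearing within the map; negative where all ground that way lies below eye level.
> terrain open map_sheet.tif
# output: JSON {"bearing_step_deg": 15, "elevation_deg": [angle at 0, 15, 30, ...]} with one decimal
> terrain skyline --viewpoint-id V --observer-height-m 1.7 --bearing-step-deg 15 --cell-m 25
{"bearing_step_deg": 15, "elevation_deg": [19.8, 18.6, 17.4, 15.9, 14.8, 12.0, 10.1, 7.1, 6.9, 4.9, 4.1, 4.0, 4.8, 6.7, 9.4, 11.5, 12.6, 14.5, 13.9, 13.2, 15.3, 15.8, 17.6, 19.2]}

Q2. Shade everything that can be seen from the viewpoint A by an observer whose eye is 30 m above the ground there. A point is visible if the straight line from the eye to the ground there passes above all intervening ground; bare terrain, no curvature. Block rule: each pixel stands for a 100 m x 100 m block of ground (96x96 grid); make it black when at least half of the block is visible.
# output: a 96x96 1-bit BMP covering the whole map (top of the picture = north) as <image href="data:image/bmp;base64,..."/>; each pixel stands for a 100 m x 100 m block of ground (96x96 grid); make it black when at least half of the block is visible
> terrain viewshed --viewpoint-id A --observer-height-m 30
<image width="96" height="96" href="data:image/bmp;base64,Qk2+BAAAAAAAAD4AAAAoAAAAYAAAAGAAAAABAAEAAAAAAIAEAAATCwAAEwsAAAIAAAAAAAAA////AAAAAAD7//+AAA+AIA9//gD///wAABgCMAf//gAP8/AAAAADMAfv/gAfh+AAAACD8Afj5gC/B+AAAADD+AP/5gAfJ4AAAAAAHFH/9gB/BgAAAAAAHHn/5wD/AAAAAAAAHj//54D/AAAAAAAAHgs/54D/gAAAAABgHgAE44D/gAAAEADgHoAAA4AfwAAAMABgH8AAAeAfwAAAfwABH+AAAEC/4AAAfwADHeAAAAC/8AAA/4AHveAAAACe+AAA//AP/+AAAACI/AAA/+AP/+AAAADB/wAB/8AP/8AAAADj/8AD38AP/4AAAADi//gD/8AP/4AAAAD3//gC+8AP/8AAAAD3//wA+cAf/+AAAADj//8Af8Af/+AAAADD///Af4A//+AAAACD///j/8B//4AAAAAD3////+D/94AAAAADDv///7//x4AAAAADHn//////DwAAAAAAH/////3+DwAAAAAAB/////j4DgAAAAAAA//////5/AAAAAAAAf/+f//48AAAAAAAAf//P8/Y4AAAAAAAAP//55+f4AAAAAAAAP//wBw/+AAAAAAAAP//gAA//gAAAAAAAH//gAA//gAAAAAAAD//gAA7/AAAAAAAAB/+AAAR4AAAAAAAAAw/gAABAAAAAAAAAAA/gAAAAwAAAAAAAAAfAAAAAwAAAAAAAAAAAAAAAAAAAAAAAAAAAAAAAAAAAAAAAAAAAAAAAAAAAAAAAAAAAAAAAAAAAAAAAAAAAAAADEAAAAAAAAAAAAAAH8AAAAAAAAAAAAAA/4AAAAAAAAAAAAAB/wAAAAAAAAAAAAAB+4AAAAAAAAAAAAAA+wAAAAAAAAAAAAAA/gAAAAAAAAAAAAAAAAAAAAAAAAAEAAAAAAAAAAAAAAAEAAAAAAAAAAAAAAAAAAAAAAAAAAAAAAAAAAAAIAAAAAAAAAAAAAAf8AAAAAAAAAAAAAD/8AAAAAAAAAAAAAD/8AAAAAAAAAAAAAH/wAAAAAAAAAAAAAAAAAAAAAAAAAAAAAAABwAAAAAAAAAAAAAAB8AAAAAAAADAAAAAD+AAAAAAAADAAAAAHOAAAAAAAAGAAAAAD+AAAAAAAAcAAACAD/AAAAAAAD+AAAHgD+AAAAAAAD+AAAPAD+AAAAAAAFwAAA+wDwAAAAAAAAAAAB5/zgAAAAAAAAPAHxh//AAAAAAAAAfgP/gIfgAAAAAAAE/x/+AAeAAAAAAAAP//7/AAQAAAAAAAA/////gAQAAAAAAAA/////wAwAAAAAAAB/////4AAAAAAAAAD/////8AAAAAAAEAD/////8AAAAAAAEAA/+///+AAAAAAAEAG/wPh//AAAAAAAAAA84MD4DwAAAAAAAAA8cAHwD8gAAAAAAAAOYAHAD8AAAAAAAAAKYAGADgAAAAAAAAAAAAAAAAAAAAAAAAAAAAAAAAAAAAAAAAAAAAAAAAAAAAAAAAAAAAAAAAAAAAAAAAAAAAAAAAAAAAAAAAAAAAAAAAAAAAAAAAAAAAAAAAAAAAAAAAAAAAAAAAAAAAAAA="/>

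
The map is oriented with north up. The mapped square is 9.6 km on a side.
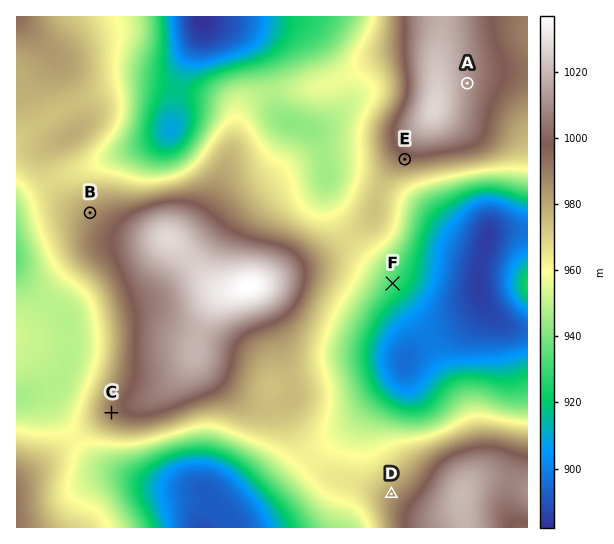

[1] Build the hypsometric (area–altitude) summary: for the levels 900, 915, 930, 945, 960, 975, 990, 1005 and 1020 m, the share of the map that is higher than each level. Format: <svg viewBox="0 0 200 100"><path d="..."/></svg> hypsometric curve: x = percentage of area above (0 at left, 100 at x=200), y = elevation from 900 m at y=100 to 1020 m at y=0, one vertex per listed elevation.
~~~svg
<svg viewBox="0 0 200 100"><path d="M185 100l-12-12-13-13-15-13-37-12-36-12-26-13-19-13-20-12"/></svg>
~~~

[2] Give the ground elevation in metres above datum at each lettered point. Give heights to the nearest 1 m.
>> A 1012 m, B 985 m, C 990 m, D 984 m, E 993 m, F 931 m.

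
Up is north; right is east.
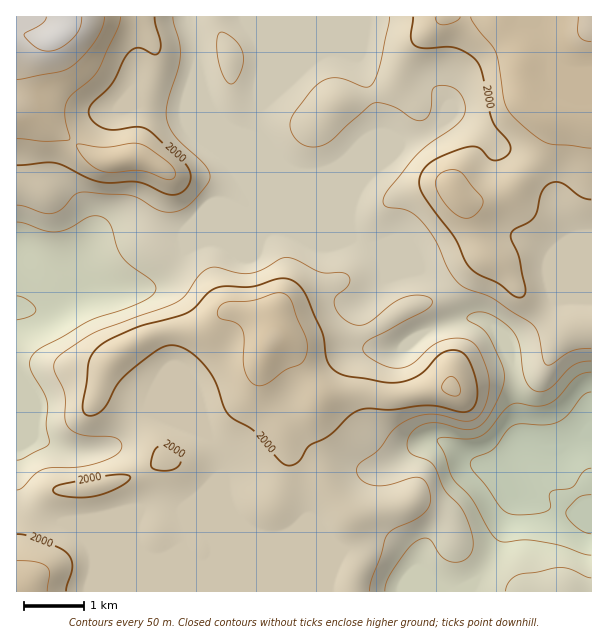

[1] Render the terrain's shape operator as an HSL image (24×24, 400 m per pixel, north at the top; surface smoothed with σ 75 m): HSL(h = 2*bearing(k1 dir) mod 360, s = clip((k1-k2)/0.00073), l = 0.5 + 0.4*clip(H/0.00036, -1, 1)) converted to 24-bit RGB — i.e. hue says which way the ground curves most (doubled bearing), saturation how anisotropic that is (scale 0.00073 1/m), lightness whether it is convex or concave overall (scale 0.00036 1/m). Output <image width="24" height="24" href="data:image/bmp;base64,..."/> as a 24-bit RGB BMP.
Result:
<image width="24" height="24" href="data:image/bmp;base64,Qk32BgAAAAAAADYAAAAoAAAAGAAAABgAAAABABgAAAAAAMAGAAATCwAAEwsAAAAAAAAAAAAAzKe+0HiLLUl3a3SBgIB/gIB/f4B/gIB/f4B/gIB/f4B/f4B/fX6AY6yX8bl/HzhEUnp3iVtWfJFIRJGPk5ene4Oum6S7dIDPiqyUzo+8tCbUbmWDgH+AiHVvcoRziIN7fH6BgIB/gIB/f4B/gH9/X41d2Jt6yFiwJk9ZmlaHrs2VHtLHXpO0i6Gzh8GySmamp5JBc04vhUJJgH18enqAhn6bdnuSeIV9gH6AhGduk4hTXYhigGV6sHFdoqxXtT1Gf4I7KJ5+w+u7N53CNGh5mIpWlnU2WTUkxjCKsjw8l4o8ZYg2VHxAbYRTiIRedIF1fXiBgl2gs6KuZGSVY1B+hs+ojYHQq3Tp7dnwN/f+seHEbS2CWjhNe2dFlnVXf29vOiDR1tf10sz/483+t43seVqsjZpuUZJrZ3h/aYuEnW5ln11wcrybXbloQWZARIZw3si1g9qDaDBVeR9bf2OBeJSTd4CWn3udI3Y8pKUbMi0FWloIsBws0HOepKq9iXewY16Ec2BqjHFckrFyhatUhFZBfXhLI6ggGb8p8Ec/KQoSUWwnX5F4eohvc3hmdpVwTndimxFP4l8fNJ8hJH5HcMlinnxcjVFnkk5wd1tgeaZ/rndvpoFSZo13knZ30Z41KzADMxQAiT4ADtoAF0o1dGw8ao5JXIVeX2B/MiV368fS2K60PZepaJRhgXdxdGKBoVSUqIyAVKxegVGTzauhZ22dhk2V5WGs/zXlPg3g0frgwPXxBQxDrIctI8kTNnRodTR5QniETsNJ6bGNS3pjW4FufYB/cEV3a4Vrv3Brl7dbPXt3mdyqd3HjiZfulK3/3MX/3sz/2PPZxondHwCX86DczeWEEiEhFhjbqrrqhYDX56fG036fQHtHWFs4dz88Sah+sGbA2rOdTax6LeIxMFI+d5UtJkgVGiBH4LTF8ufZnFy0JgBXzmyX/7zEZxeNOZSOM5VxbGO8m6Db9sz/88z/aT/qi67TWZ+aNoeB48i4sNnQdXm7TTmUwTp+pm8mATILE5oA9alRxwZtMggyb7RD2JShr4fscXlQP20zIXUYRIYePHkl3kSAxGPy5mLx4p7fWaLhtNWTudCJXFCCYzdqR0mK5ZPg0InoFsEeQ1AGLwUEjUUhN/5jUrSXcpSyeXZ/f4NzYnxUZnEyTVkZNUMKPVASM5I4queyU2Xa16Pi68jPlBubpFiTTo59RIdTtoxk0Um82BOhcDqjuvfXcuDfWFGAgYFrgm1/iYBtb25+iGOOlmmJdZl6RrJ8OK5Pg7ceLTAQWnIV5IcZjj6PqnqgpGehcW2Ben5jdzFvwESlxOfcnOa6Zj5/Z2h/gH9/ZEs6nqQ4SYVUV2mBjIGak62Tb5eHYodfjHJWf3h0SpdSmH5Ee2FVe4FejWdeeoFteVRxYipcgc1Xj+R4k1dJiUdTT3djeX9uWUR5pNSAPpN2O15MYYNOqoBEopwmOoNLfoB+gIB+foB8gH58gH9/enqApGGcm2JjYC9gjDposO+WjbJVeVtSc6aJblaViWJSbqHZuNbWkxx2c08bMFEUZUYj4fZ7C7uOQpF9comLf3+AgH9/gIB/fX+AVHyTsHLFgRDfsOPkzfHadV3Yxo3SZZt+WUNtoXt5lZ1JdCQkwRa82tP4qKb5nuj/zP/7Y0L/VjS3f3KCgH5/hWxjfYdacYJwa4J4OoF0HV3d3Ozv3rG0OTtts16U3UuKXE52ip5vi3JUVKe+gv/5cdv7yLr1xffrpEUtXQs2gltsgH5+g155nml9qJ59TI9cZ4ByZ350GWopOpEa2FpHsjZtTigmumMrnoJwb5l6jbzJhtS0LbJFNUIlVWge8KgDUhwyfmF5hWlveI9mX26agH6ovouiqH54THttcVJUfaRoNo5LPGIythpRrERwktGkjam8eoKss61+r2RHi1kuKWEoQXtczKVhN2V6ZGiBplhyZap6YYODW4iJnYOuzbjSgErMiWyqda6IhmOHQDlbZ0h+x9Kuir6Rf3OIgXuFmmA4mX9AqbF7dLGeKGB2vZBgRr5sLjt4uZBsXrFrbHOBYoFyS5lPp5hXcT9+wneCl3dQaVxKSURiR3B5wNWLl6Z5fHCAgn5sdGjA07PVtruDa6haJzpka8Vrd83VJhpxlsaLmHC1b2iDf4B/dINwhH5mT152qVSc5l2HjHpNSGtqQJZ1fNNvoXh5k1SPp2lhZ4uarnGE26y3tqnJHEW2bN9tYTCETTGAksdqf01qgH2AgH+Af4B/f4B/X2mARlZzv2ed6sbfU4bfd57Bda14gndtYVqGt5WQ"/>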